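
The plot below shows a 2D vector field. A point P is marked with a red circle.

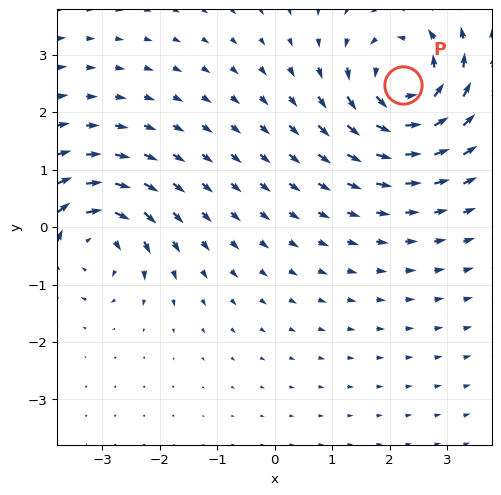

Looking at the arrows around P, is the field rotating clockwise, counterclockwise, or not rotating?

counterclockwise

Near P at (2.2, 2.5) the arrows circulate counterclockwise. The curl (z-component) there is about +6; positive curl means counterclockwise rotation.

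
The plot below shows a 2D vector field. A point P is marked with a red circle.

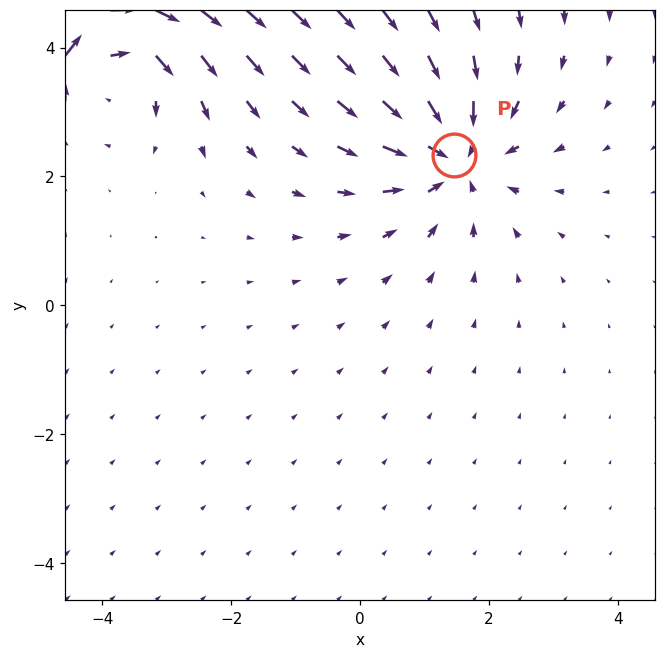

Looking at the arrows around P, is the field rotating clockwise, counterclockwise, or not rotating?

Near P at (1.5, 2.3) the arrows show no circulation. The curl there is ≈0.

not rotating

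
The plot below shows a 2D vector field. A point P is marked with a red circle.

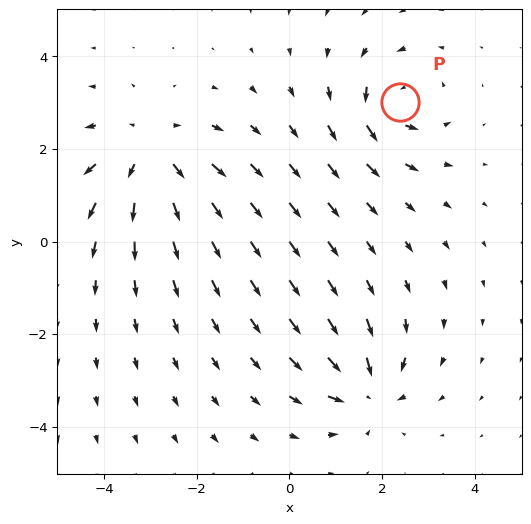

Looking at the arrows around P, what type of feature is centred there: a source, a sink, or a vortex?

vortex

At P (2.4, 3.0) the arrows circulate counterclockwise. Divergence ≈0, curl about +4 — near-zero divergence with nonzero curl is a vortex.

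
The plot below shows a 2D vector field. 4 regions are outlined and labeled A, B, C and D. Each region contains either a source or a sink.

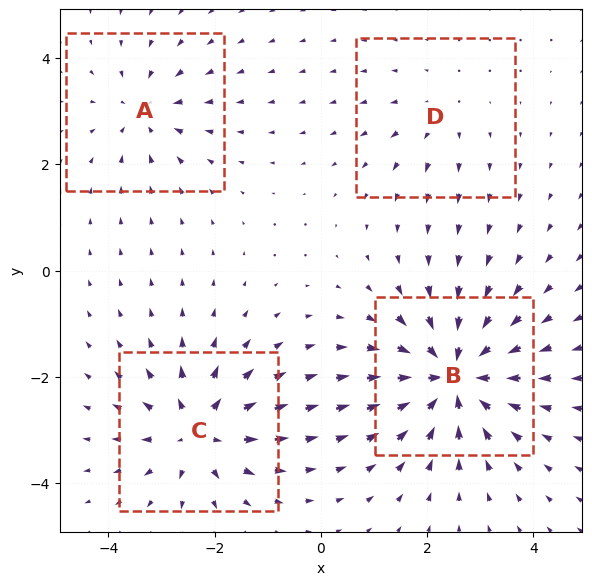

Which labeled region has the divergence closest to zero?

Divergence at each region's feature centre — A: about -4, B: about -8, C: about +6, D: about +2. Region D is closest to zero.

D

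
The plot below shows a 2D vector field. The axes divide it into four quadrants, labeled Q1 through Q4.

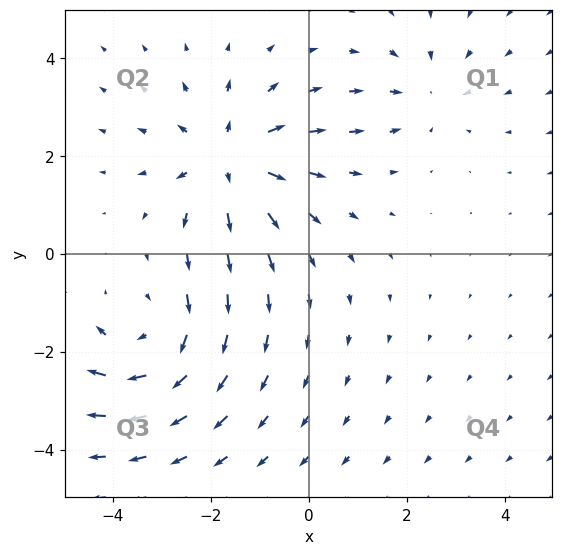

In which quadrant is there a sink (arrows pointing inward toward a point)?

Q1

The sink sits at approximately (2.4, 3.3), which lies in quadrant Q1. The divergence there is about -2, negative as expected for a sink.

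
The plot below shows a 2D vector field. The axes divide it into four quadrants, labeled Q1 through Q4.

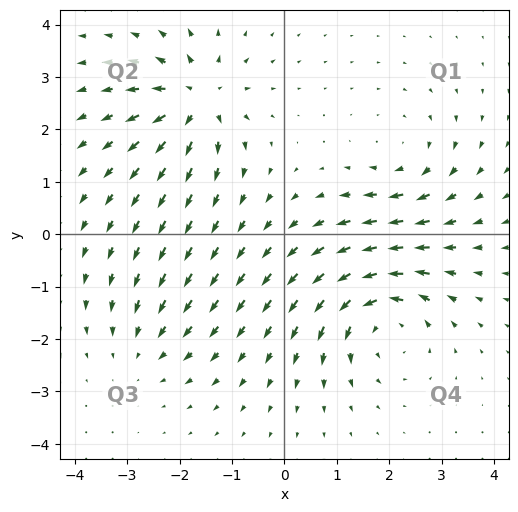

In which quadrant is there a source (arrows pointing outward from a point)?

The source sits at approximately (-1.7, 2.6), which lies in quadrant Q2. The divergence there is about +6, positive as expected for a source.

Q2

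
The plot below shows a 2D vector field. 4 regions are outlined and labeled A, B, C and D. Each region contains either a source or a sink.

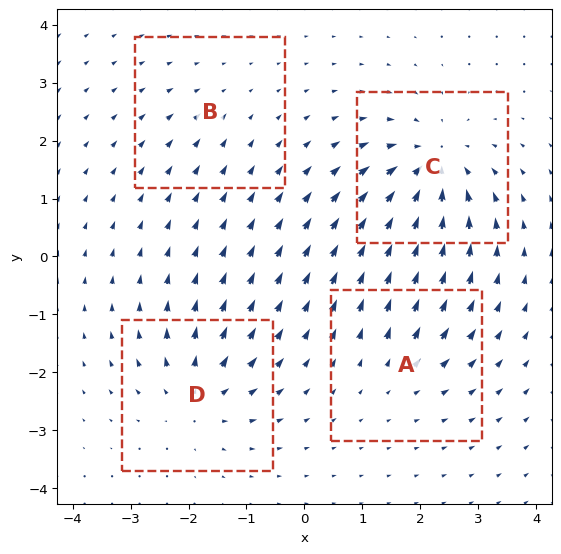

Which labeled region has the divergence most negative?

C

Divergence at each region's feature centre — A: about +3, B: about -2, C: about -7, D: about +6. Region C is most negative.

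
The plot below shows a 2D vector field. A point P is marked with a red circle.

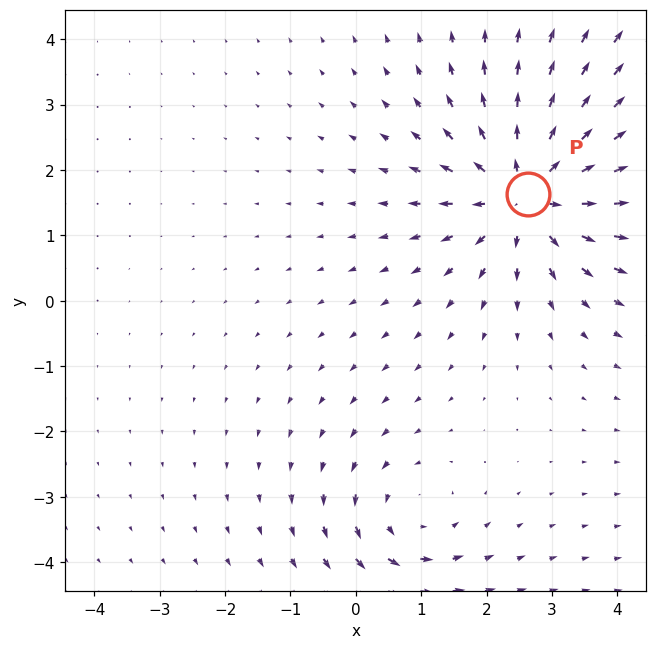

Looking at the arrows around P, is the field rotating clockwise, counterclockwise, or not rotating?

Near P at (2.6, 1.6) the arrows show no circulation. The curl there is ≈0.

not rotating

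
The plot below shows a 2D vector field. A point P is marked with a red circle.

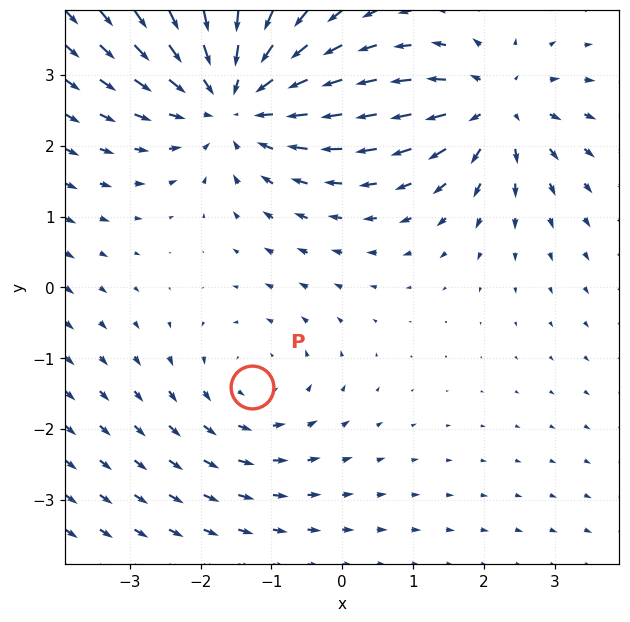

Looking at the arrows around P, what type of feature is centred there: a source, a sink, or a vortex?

vortex

At P (-1.3, -1.4) the arrows circulate counterclockwise. Divergence ≈0, curl about +2 — near-zero divergence with nonzero curl is a vortex.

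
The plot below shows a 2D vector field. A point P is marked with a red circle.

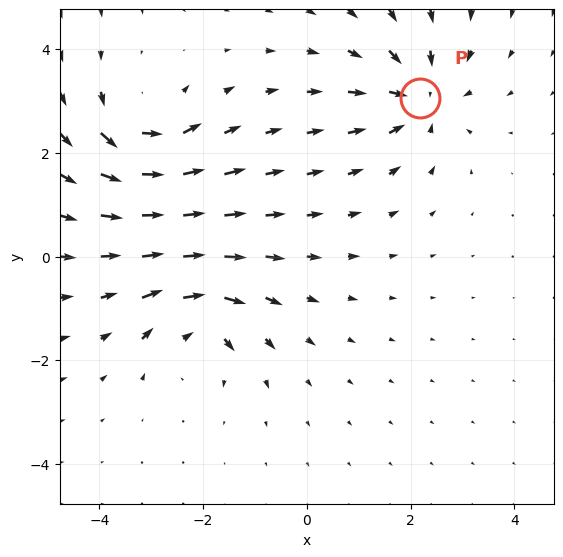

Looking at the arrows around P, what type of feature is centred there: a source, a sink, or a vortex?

sink

At P (2.2, 3.1) the arrows converge inward. Divergence about -6, curl ≈0 — negative divergence with near-zero curl is a sink.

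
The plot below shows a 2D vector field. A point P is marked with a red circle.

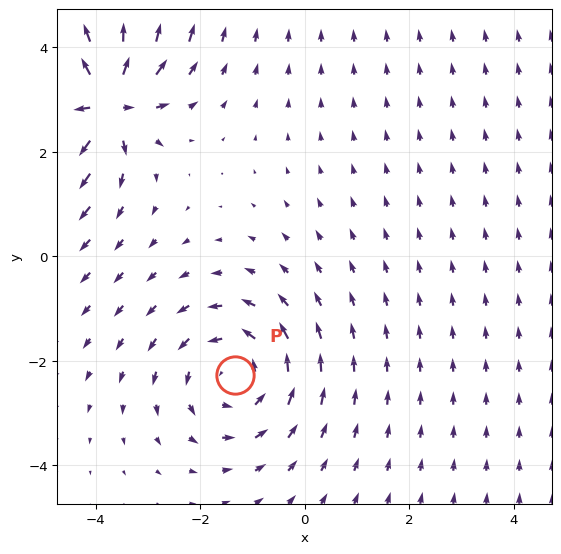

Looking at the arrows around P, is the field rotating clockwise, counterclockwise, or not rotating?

Near P at (-1.3, -2.3) the arrows circulate counterclockwise. The curl (z-component) there is about +3; positive curl means counterclockwise rotation.

counterclockwise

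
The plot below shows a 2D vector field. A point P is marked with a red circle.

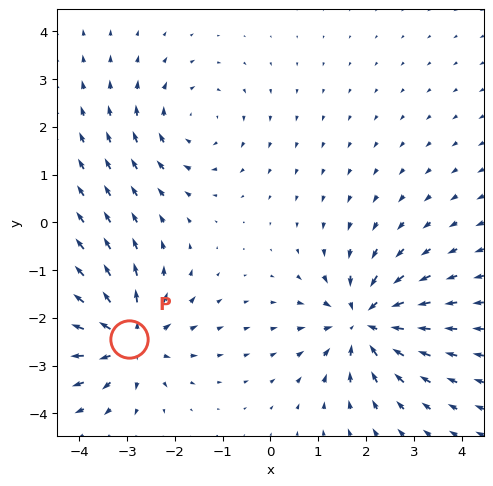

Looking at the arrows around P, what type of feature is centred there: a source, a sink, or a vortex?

source

At P (-3.0, -2.4) the arrows spread outward. Divergence about +4, curl ≈0 — positive divergence with near-zero curl is a source.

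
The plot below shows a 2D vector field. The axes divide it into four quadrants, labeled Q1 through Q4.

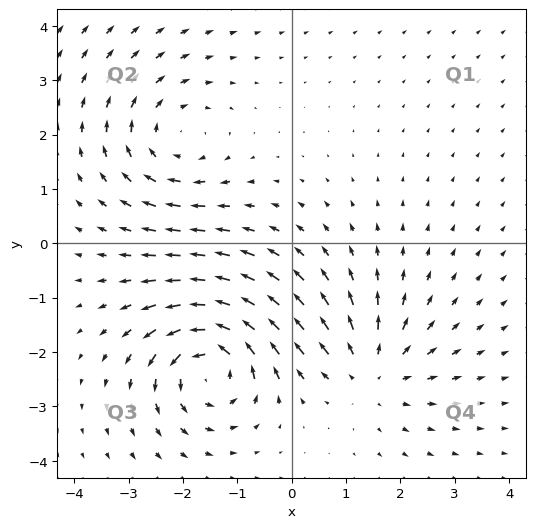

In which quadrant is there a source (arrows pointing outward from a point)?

Q4

The source sits at approximately (1.5, -2.3), which lies in quadrant Q4. The divergence there is about +4, positive as expected for a source.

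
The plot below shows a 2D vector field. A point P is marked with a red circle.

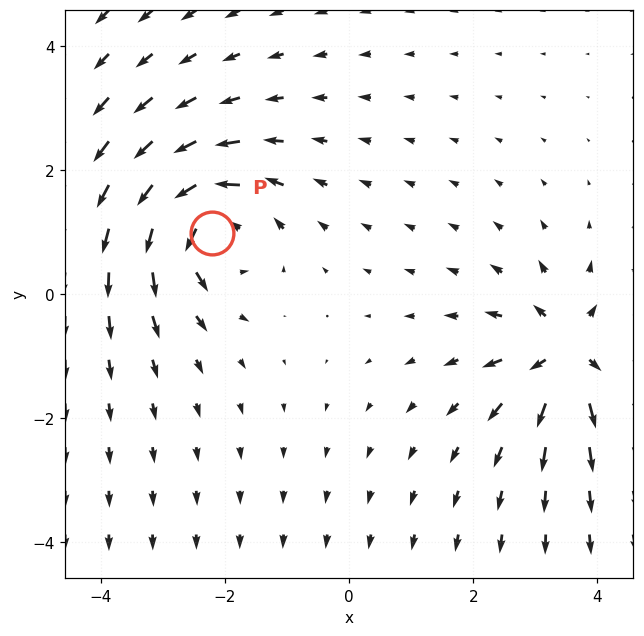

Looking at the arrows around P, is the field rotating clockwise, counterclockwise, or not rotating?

Near P at (-2.2, 1.0) the arrows circulate counterclockwise. The curl (z-component) there is about +4; positive curl means counterclockwise rotation.

counterclockwise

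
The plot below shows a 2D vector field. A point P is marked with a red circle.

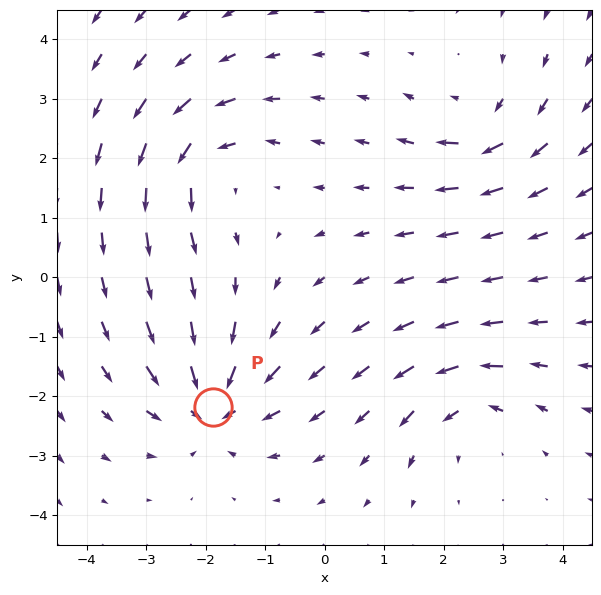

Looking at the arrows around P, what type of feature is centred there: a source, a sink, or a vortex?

At P (-1.9, -2.2) the arrows converge inward. Divergence about -6, curl ≈0 — negative divergence with near-zero curl is a sink.

sink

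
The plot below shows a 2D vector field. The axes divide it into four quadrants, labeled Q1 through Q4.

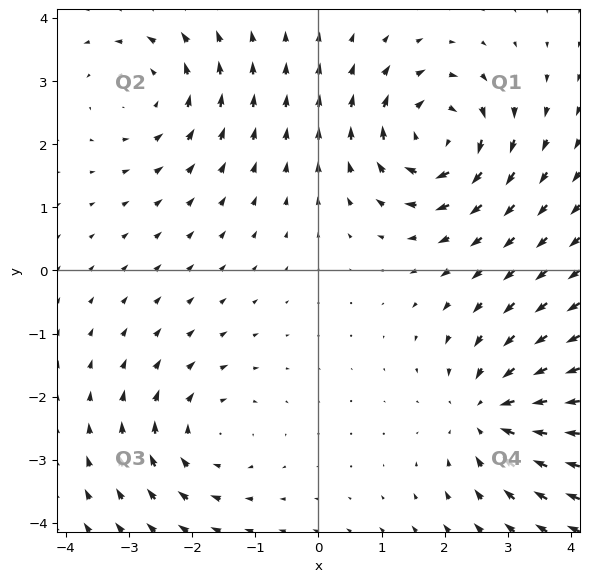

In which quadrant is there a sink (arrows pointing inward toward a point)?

The sink sits at approximately (2.8, -2.2), which lies in quadrant Q4. The divergence there is about -5, negative as expected for a sink.

Q4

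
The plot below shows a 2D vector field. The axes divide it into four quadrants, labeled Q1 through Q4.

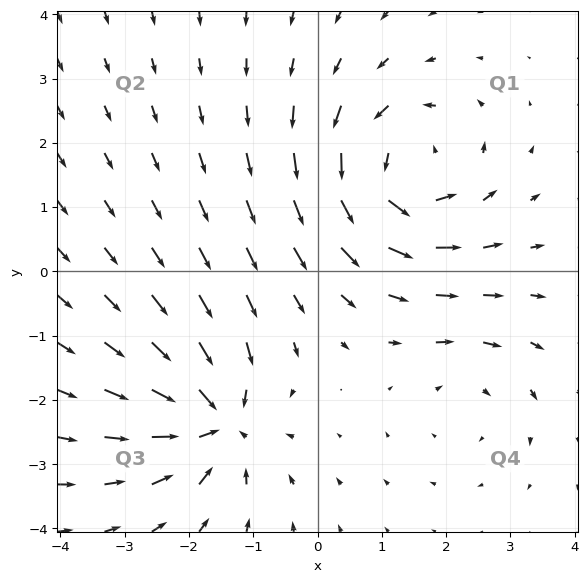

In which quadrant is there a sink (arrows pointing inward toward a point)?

Q3

The sink sits at approximately (-1.6, -2.3), which lies in quadrant Q3. The divergence there is about -6, negative as expected for a sink.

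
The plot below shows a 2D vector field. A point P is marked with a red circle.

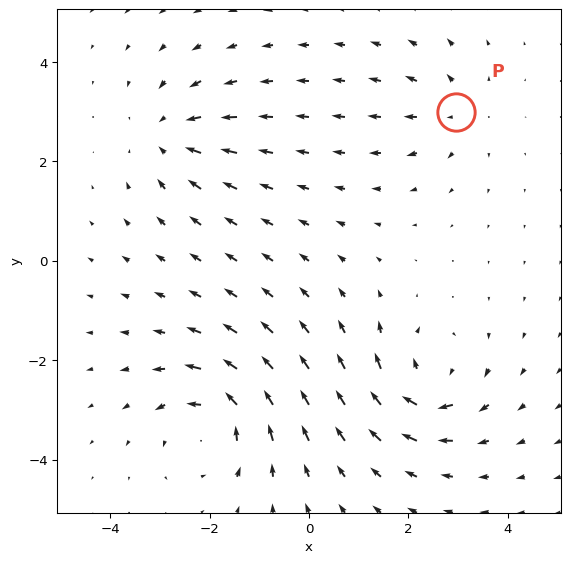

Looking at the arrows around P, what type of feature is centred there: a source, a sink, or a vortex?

At P (3.0, 3.0) the arrows spread outward. Divergence about +3, curl ≈0 — positive divergence with near-zero curl is a source.

source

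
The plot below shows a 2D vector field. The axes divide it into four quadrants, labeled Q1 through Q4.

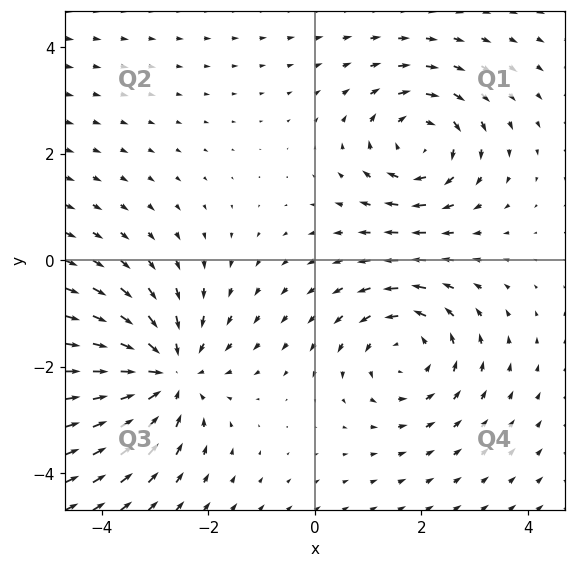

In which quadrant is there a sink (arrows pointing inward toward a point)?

The sink sits at approximately (-2.8, -2.1), which lies in quadrant Q3. The divergence there is about -4, negative as expected for a sink.

Q3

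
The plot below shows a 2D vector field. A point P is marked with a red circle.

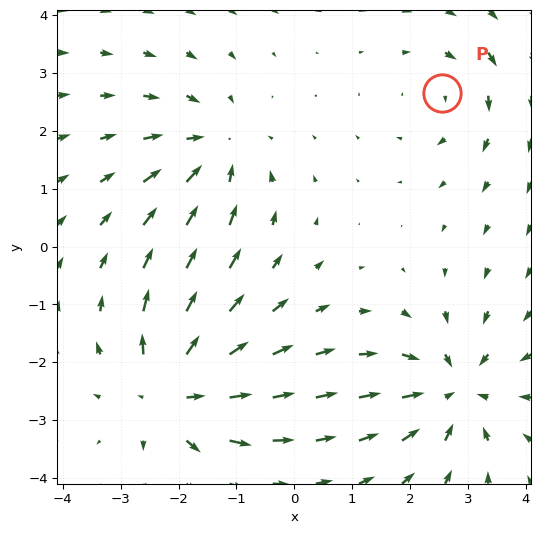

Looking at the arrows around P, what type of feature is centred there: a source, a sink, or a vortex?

At P (2.6, 2.7) the arrows circulate clockwise. Divergence ≈0, curl about -3 — near-zero divergence with nonzero curl is a vortex.

vortex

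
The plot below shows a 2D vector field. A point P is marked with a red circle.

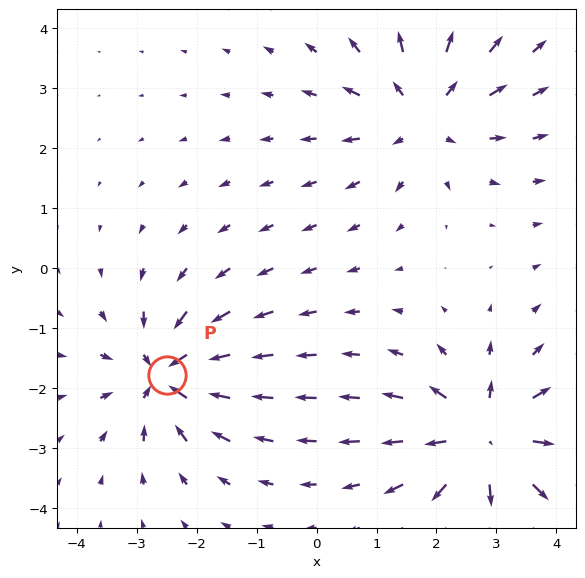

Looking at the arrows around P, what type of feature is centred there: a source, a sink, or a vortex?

At P (-2.5, -1.8) the arrows converge inward. Divergence about -5, curl ≈0 — negative divergence with near-zero curl is a sink.

sink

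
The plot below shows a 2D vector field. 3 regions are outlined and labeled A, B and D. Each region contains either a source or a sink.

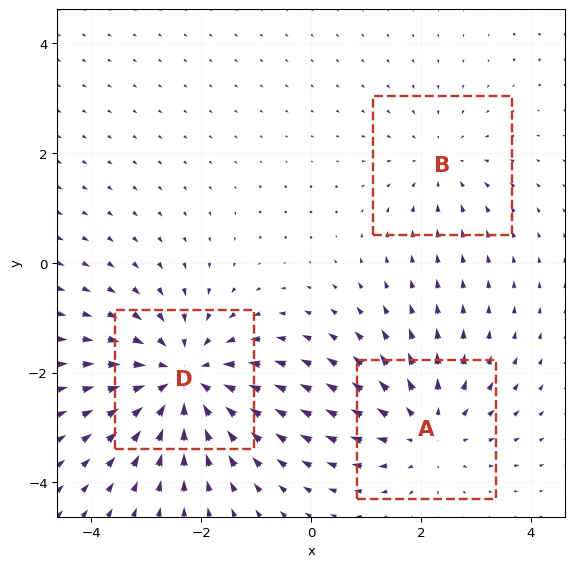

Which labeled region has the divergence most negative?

Divergence at each region's feature centre — A: about +3, B: about -2, D: about -4. Region D is most negative.

D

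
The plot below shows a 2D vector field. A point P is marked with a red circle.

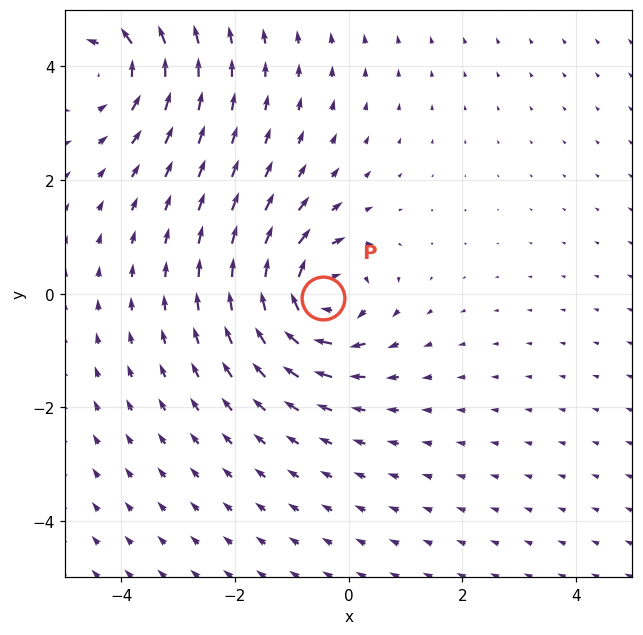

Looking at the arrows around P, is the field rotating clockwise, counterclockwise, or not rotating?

clockwise

Near P at (-0.5, -0.1) the arrows circulate clockwise. The curl (z-component) there is about -6; negative curl means clockwise rotation.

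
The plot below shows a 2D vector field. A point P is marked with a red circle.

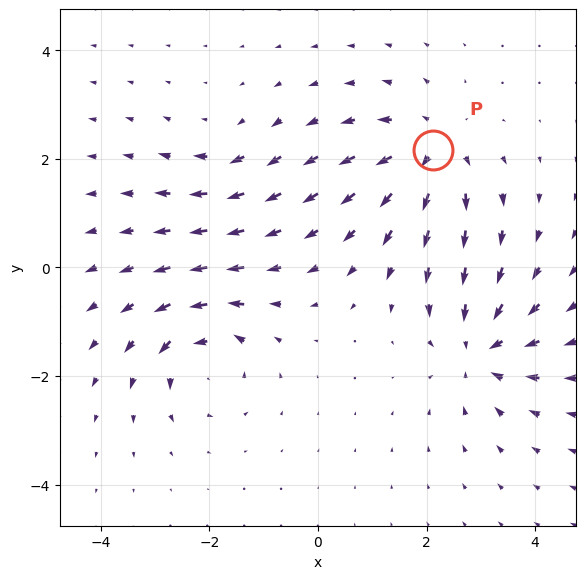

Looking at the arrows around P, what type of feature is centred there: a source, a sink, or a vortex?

source

At P (2.1, 2.2) the arrows spread outward. Divergence about +5, curl ≈0 — positive divergence with near-zero curl is a source.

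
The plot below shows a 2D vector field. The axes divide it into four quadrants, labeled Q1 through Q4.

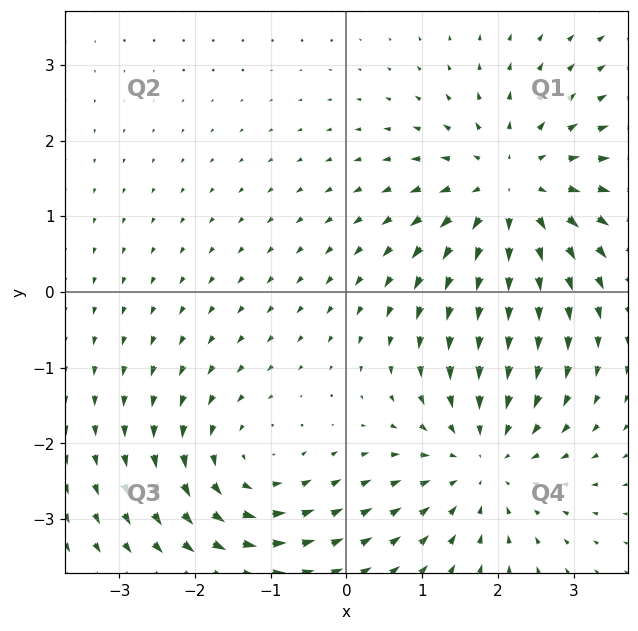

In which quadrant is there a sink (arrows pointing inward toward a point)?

The sink sits at approximately (1.8, -2.2), which lies in quadrant Q4. The divergence there is about -3, negative as expected for a sink.

Q4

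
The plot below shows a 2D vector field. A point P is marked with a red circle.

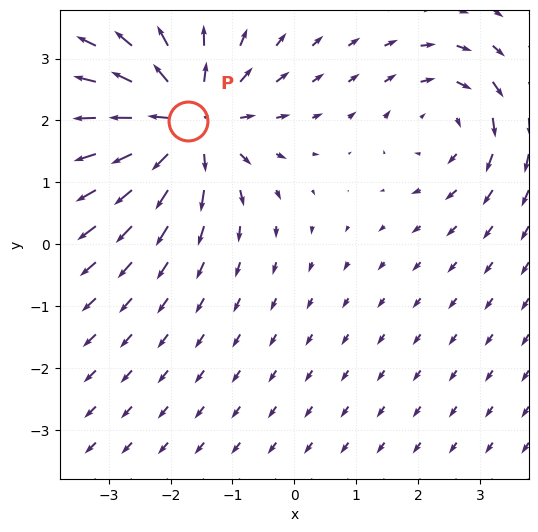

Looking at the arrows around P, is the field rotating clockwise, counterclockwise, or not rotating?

not rotating

Near P at (-1.7, 2.0) the arrows show no circulation. The curl there is ≈0.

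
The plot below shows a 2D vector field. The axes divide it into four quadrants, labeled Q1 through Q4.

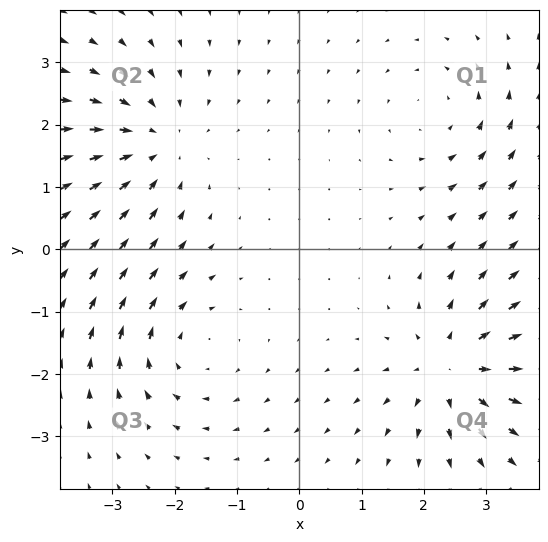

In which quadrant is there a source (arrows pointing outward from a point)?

The source sits at approximately (2.5, -1.9), which lies in quadrant Q4. The divergence there is about +6, positive as expected for a source.

Q4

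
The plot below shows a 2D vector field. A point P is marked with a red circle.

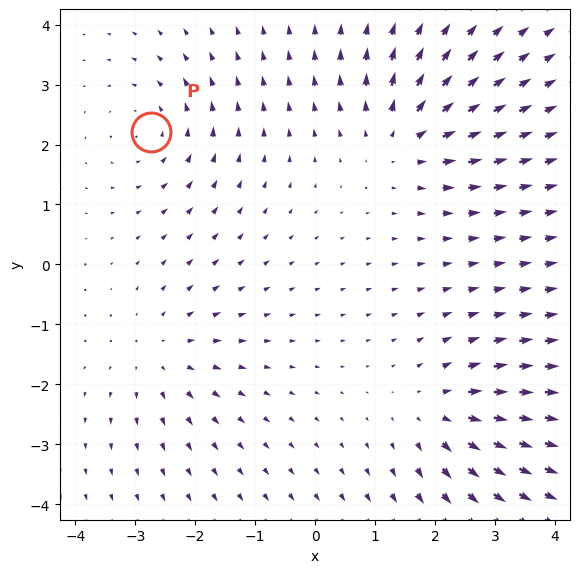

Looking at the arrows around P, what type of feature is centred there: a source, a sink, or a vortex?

vortex

At P (-2.7, 2.2) the arrows circulate counterclockwise. Divergence ≈0, curl about +3 — near-zero divergence with nonzero curl is a vortex.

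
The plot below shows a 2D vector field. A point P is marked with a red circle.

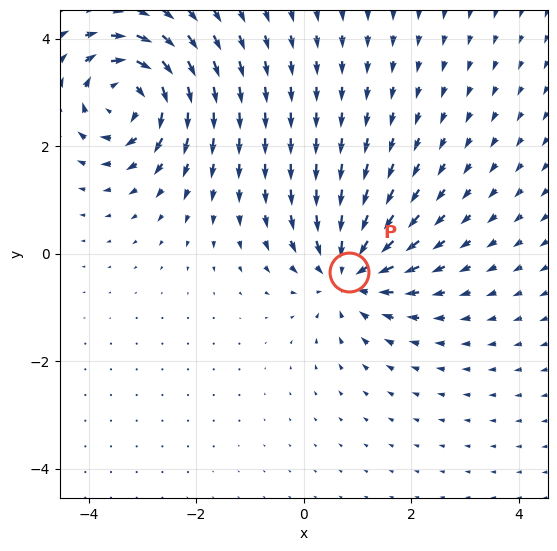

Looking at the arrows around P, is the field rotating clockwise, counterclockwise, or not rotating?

Near P at (0.8, -0.3) the arrows show no circulation. The curl there is ≈0.

not rotating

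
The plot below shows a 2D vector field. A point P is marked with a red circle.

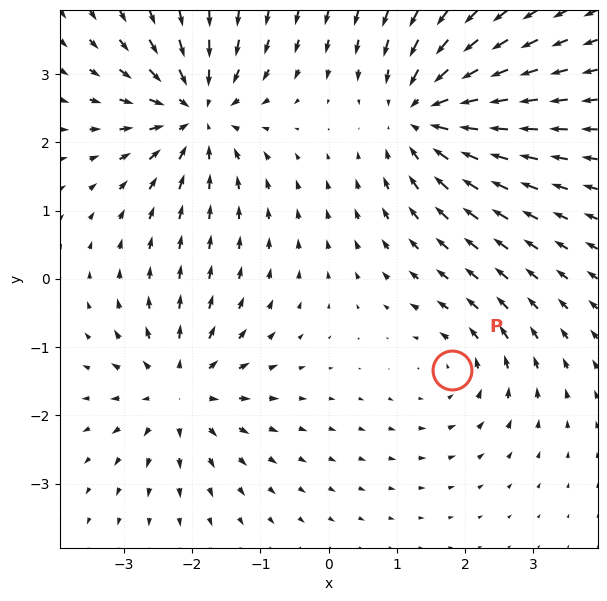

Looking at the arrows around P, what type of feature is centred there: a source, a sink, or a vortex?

vortex

At P (1.8, -1.3) the arrows circulate counterclockwise. Divergence ≈0, curl about +3 — near-zero divergence with nonzero curl is a vortex.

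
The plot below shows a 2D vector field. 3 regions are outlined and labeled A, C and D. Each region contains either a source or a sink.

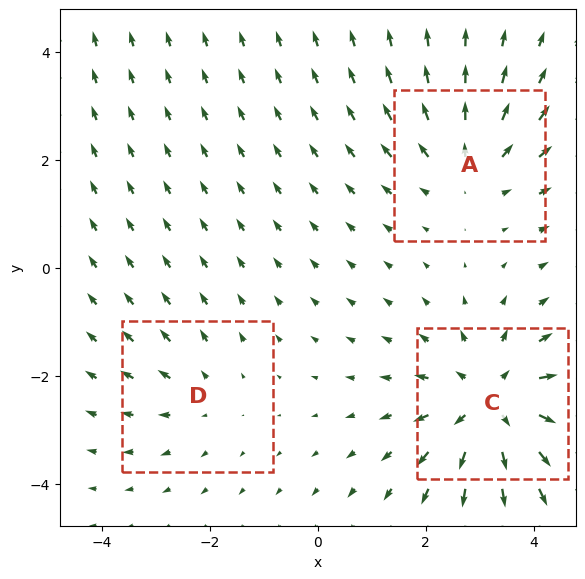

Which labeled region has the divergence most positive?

C

Divergence at each region's feature centre — A: about +3, C: about +5, D: about +2. Region C is most positive.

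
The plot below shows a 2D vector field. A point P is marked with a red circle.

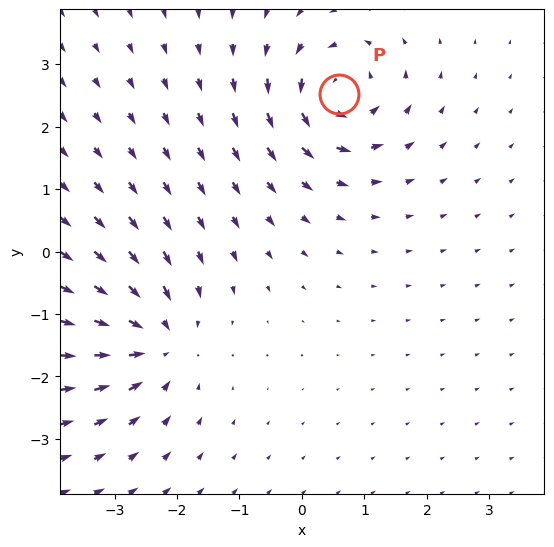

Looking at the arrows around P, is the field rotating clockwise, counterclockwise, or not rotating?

counterclockwise

Near P at (0.6, 2.5) the arrows circulate counterclockwise. The curl (z-component) there is about +7; positive curl means counterclockwise rotation.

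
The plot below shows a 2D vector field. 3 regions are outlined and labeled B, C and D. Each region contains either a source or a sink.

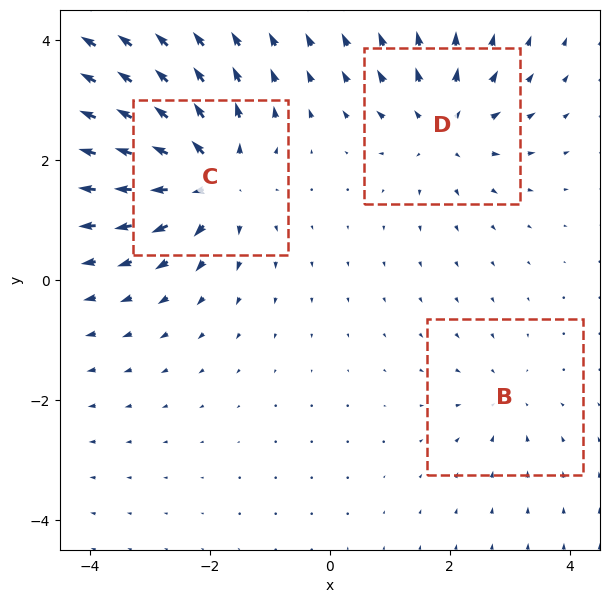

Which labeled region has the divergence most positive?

C

Divergence at each region's feature centre — B: about -2, C: about +5, D: about +4. Region C is most positive.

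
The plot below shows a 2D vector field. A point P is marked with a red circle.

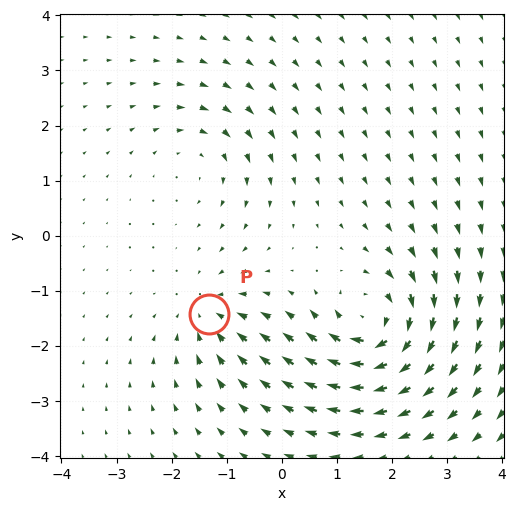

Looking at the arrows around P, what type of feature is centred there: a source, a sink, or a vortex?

sink

At P (-1.3, -1.4) the arrows converge inward. Divergence about -3, curl ≈0 — negative divergence with near-zero curl is a sink.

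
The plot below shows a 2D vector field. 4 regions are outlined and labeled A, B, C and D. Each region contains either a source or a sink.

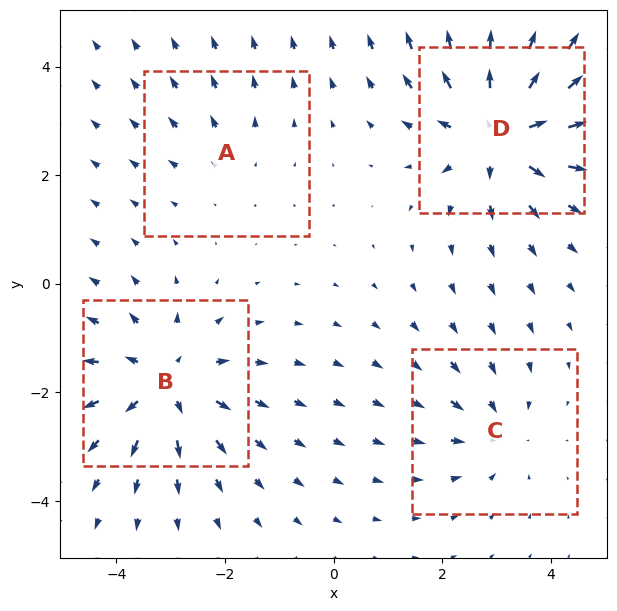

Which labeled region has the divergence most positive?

D

Divergence at each region's feature centre — A: about +2, B: about +5, C: about -3, D: about +6. Region D is most positive.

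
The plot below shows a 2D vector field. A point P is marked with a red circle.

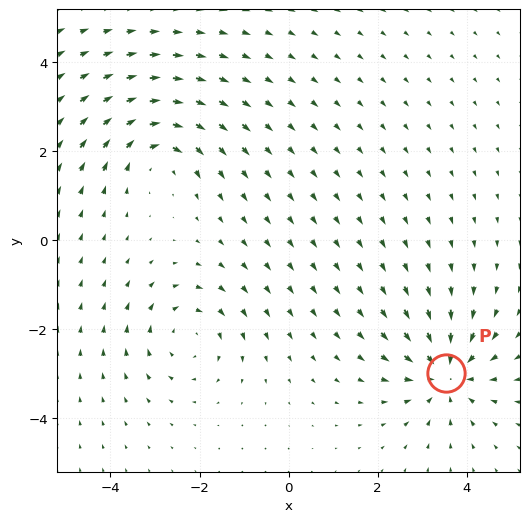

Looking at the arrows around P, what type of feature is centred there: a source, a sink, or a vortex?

sink

At P (3.5, -3.0) the arrows converge inward. Divergence about -4, curl ≈0 — negative divergence with near-zero curl is a sink.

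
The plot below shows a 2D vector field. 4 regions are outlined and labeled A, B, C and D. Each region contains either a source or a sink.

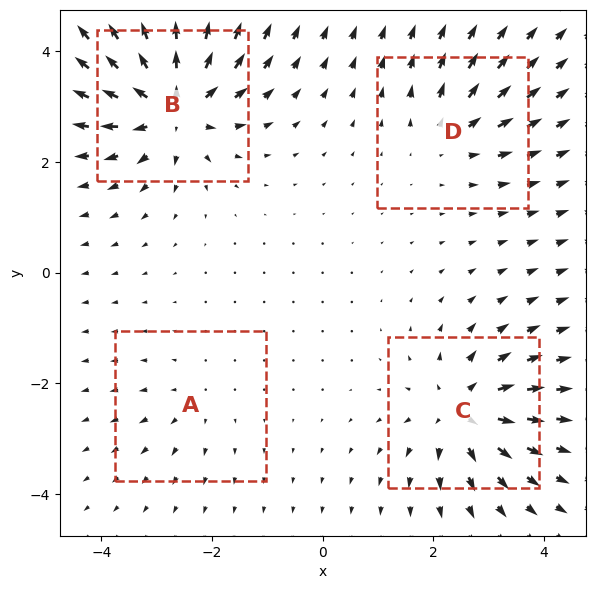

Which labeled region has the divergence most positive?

B

Divergence at each region's feature centre — A: about +2, B: about +8, C: about +6, D: about +4. Region B is most positive.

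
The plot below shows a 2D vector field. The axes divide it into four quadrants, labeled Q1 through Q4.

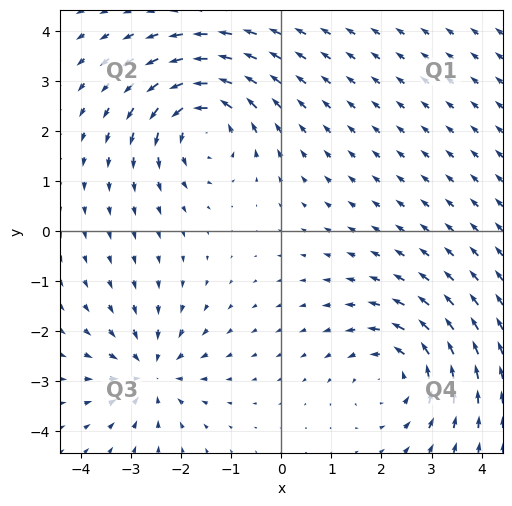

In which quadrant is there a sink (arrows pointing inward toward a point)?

The sink sits at approximately (-2.6, -2.8), which lies in quadrant Q3. The divergence there is about -4, negative as expected for a sink.

Q3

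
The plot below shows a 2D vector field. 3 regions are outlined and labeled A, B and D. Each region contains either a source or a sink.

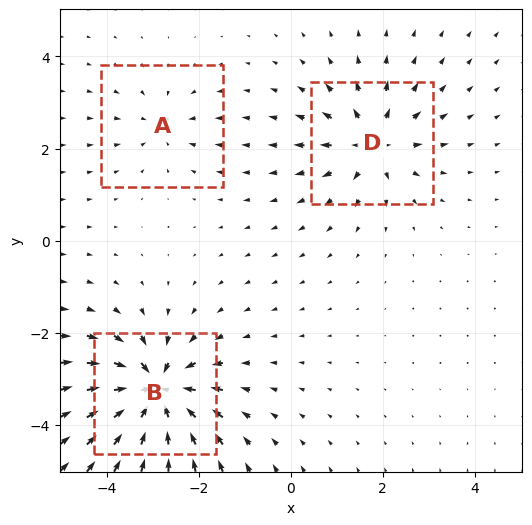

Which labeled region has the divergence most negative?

B

Divergence at each region's feature centre — A: about -2, B: about -6, D: about +4. Region B is most negative.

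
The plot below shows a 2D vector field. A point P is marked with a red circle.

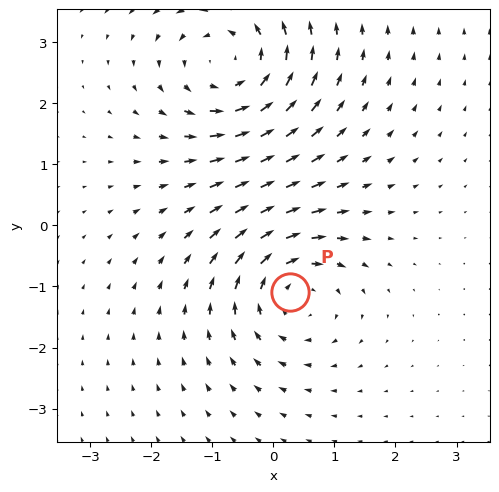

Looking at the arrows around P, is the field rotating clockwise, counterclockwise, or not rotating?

Near P at (0.3, -1.1) the arrows circulate clockwise. The curl (z-component) there is about -4; negative curl means clockwise rotation.

clockwise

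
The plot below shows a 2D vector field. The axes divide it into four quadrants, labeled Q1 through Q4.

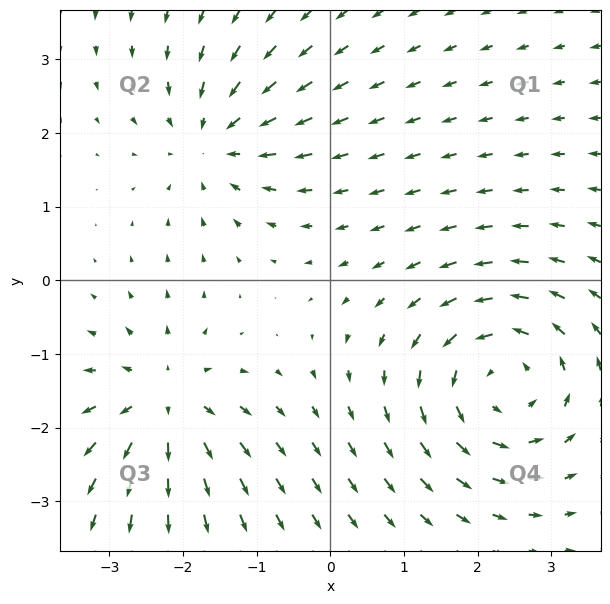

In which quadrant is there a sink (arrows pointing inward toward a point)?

Q2

The sink sits at approximately (-1.6, 1.9), which lies in quadrant Q2. The divergence there is about -4, negative as expected for a sink.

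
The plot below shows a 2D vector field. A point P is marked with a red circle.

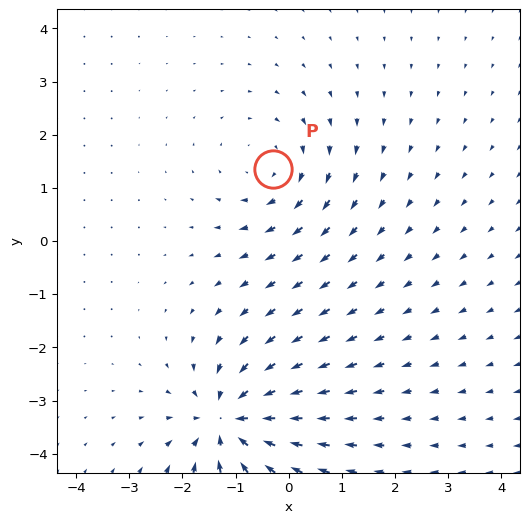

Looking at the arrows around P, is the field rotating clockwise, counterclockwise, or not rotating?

clockwise

Near P at (-0.3, 1.4) the arrows circulate clockwise. The curl (z-component) there is about -3; negative curl means clockwise rotation.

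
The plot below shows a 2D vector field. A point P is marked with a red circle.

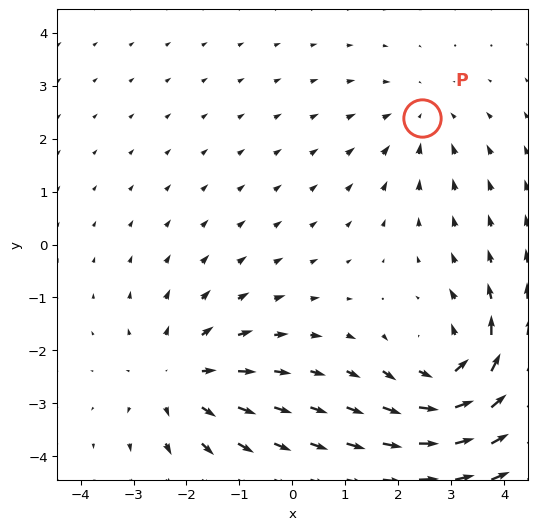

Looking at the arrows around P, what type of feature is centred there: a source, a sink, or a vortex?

sink

At P (2.5, 2.4) the arrows converge inward. Divergence about -2, curl ≈0 — negative divergence with near-zero curl is a sink.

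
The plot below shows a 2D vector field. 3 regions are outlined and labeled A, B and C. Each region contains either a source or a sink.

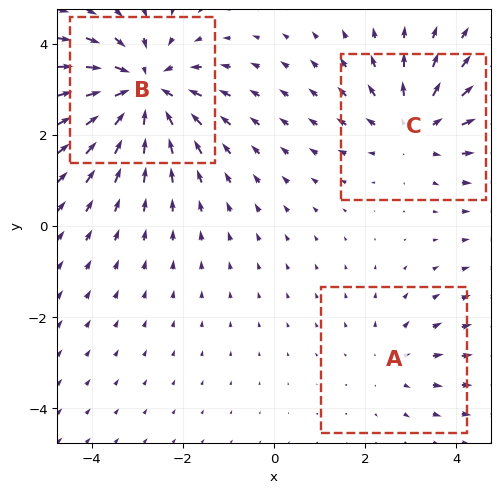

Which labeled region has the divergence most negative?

B

Divergence at each region's feature centre — A: about +2, B: about -5, C: about +3. Region B is most negative.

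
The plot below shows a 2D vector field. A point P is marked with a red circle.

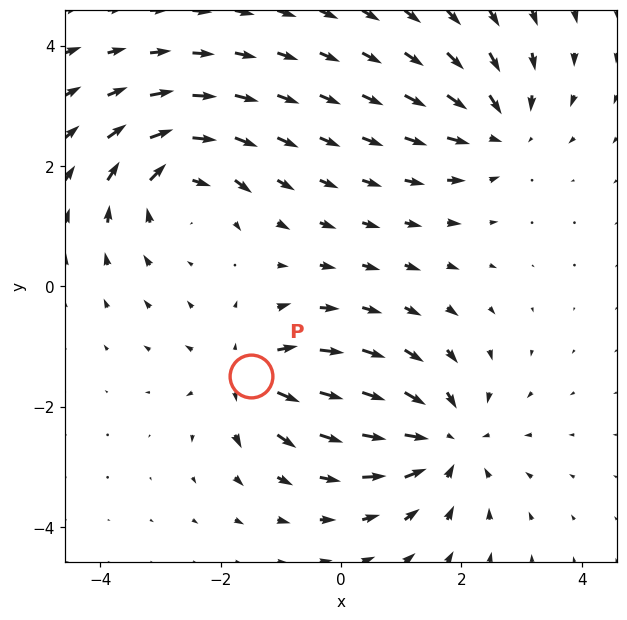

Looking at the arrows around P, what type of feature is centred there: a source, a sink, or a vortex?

source

At P (-1.5, -1.5) the arrows spread outward. Divergence about +5, curl ≈0 — positive divergence with near-zero curl is a source.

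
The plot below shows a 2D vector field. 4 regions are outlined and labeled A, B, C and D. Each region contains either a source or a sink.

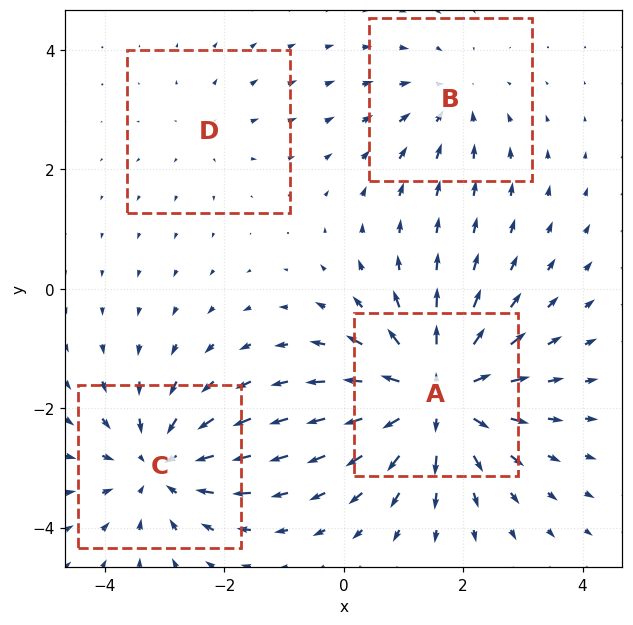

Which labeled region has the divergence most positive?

Divergence at each region's feature centre — A: about +7, B: about -3, C: about -5, D: about +2. Region A is most positive.

A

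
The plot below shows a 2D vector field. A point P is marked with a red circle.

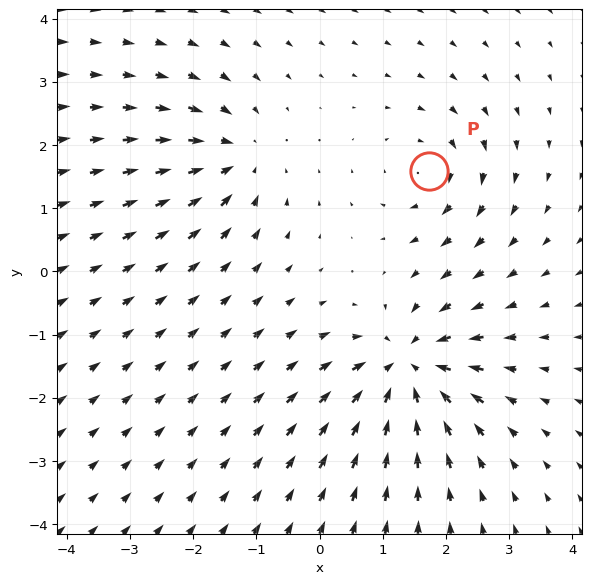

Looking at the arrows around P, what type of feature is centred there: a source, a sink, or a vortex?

vortex

At P (1.7, 1.6) the arrows circulate clockwise. Divergence ≈0, curl about -4 — near-zero divergence with nonzero curl is a vortex.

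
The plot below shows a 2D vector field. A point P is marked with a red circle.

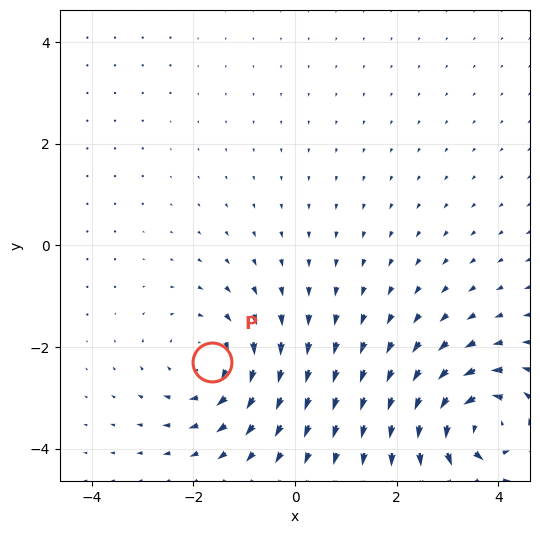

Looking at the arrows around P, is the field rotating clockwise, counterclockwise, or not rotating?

clockwise

Near P at (-1.6, -2.3) the arrows circulate clockwise. The curl (z-component) there is about -4; negative curl means clockwise rotation.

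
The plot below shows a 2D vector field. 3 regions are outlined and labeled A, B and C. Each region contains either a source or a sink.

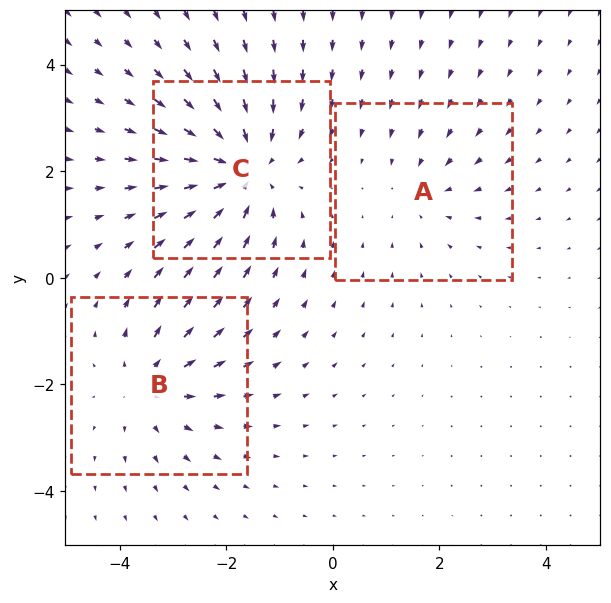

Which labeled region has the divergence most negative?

C

Divergence at each region's feature centre — A: about -2, B: about +3, C: about -4. Region C is most negative.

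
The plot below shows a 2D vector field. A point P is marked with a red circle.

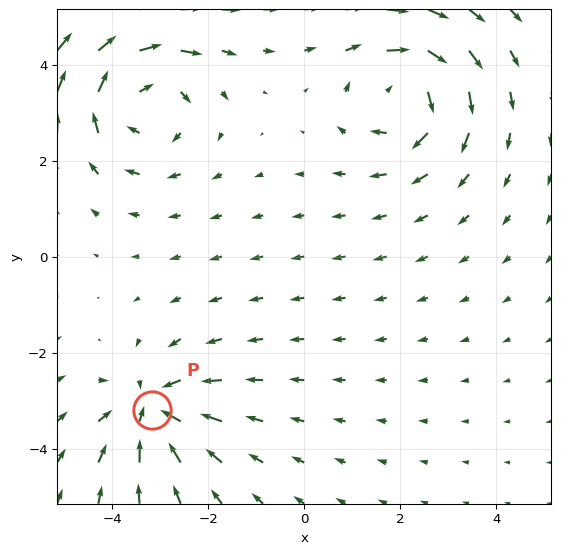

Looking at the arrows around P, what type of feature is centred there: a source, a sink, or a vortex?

At P (-3.2, -3.2) the arrows converge inward. Divergence about -5, curl ≈0 — negative divergence with near-zero curl is a sink.

sink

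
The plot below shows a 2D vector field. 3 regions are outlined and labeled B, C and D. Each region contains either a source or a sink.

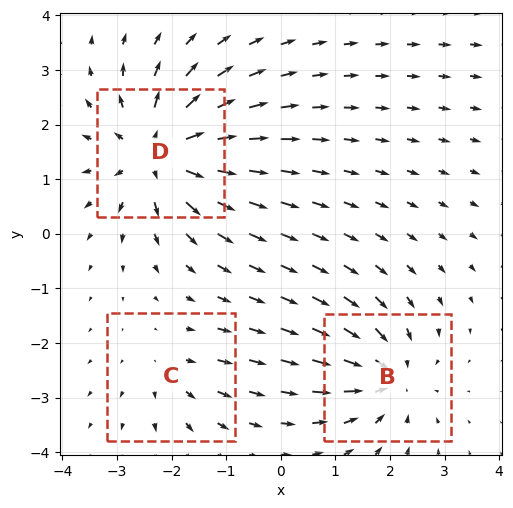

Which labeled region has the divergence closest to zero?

Divergence at each region's feature centre — B: about -4, C: about +2, D: about +5. Region C is closest to zero.

C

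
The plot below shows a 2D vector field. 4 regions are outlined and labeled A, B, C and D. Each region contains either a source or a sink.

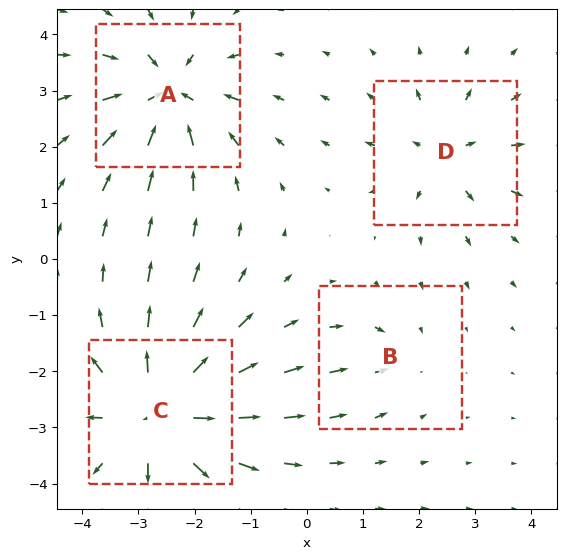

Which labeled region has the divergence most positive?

Divergence at each region's feature centre — A: about -7, B: about -3, C: about +8, D: about +4. Region C is most positive.

C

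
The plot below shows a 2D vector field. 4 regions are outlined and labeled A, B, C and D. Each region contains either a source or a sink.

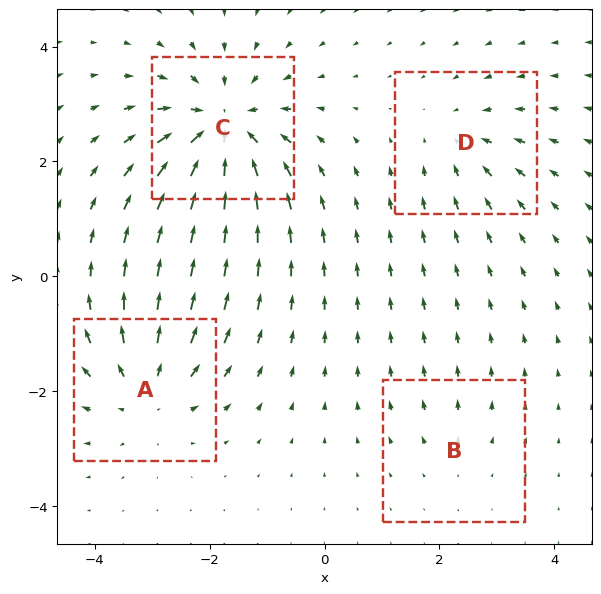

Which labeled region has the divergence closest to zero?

Divergence at each region's feature centre — A: about +5, B: about +2, C: about -8, D: about -3. Region B is closest to zero.

B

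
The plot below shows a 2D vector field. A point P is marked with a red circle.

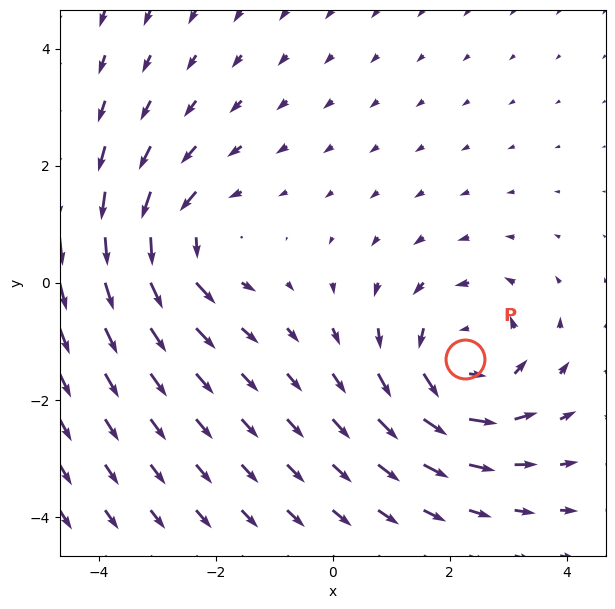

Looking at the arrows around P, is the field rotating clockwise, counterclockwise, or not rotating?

counterclockwise

Near P at (2.3, -1.3) the arrows circulate counterclockwise. The curl (z-component) there is about +4; positive curl means counterclockwise rotation.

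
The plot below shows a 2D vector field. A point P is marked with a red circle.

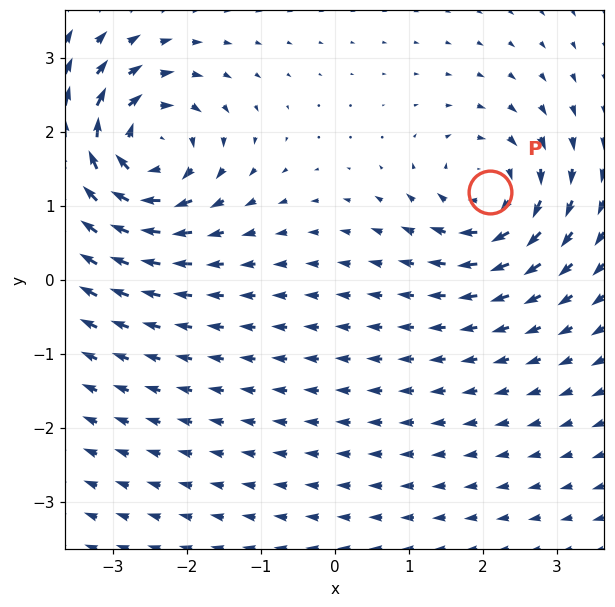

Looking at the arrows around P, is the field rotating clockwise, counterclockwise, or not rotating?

clockwise

Near P at (2.1, 1.2) the arrows circulate clockwise. The curl (z-component) there is about -5; negative curl means clockwise rotation.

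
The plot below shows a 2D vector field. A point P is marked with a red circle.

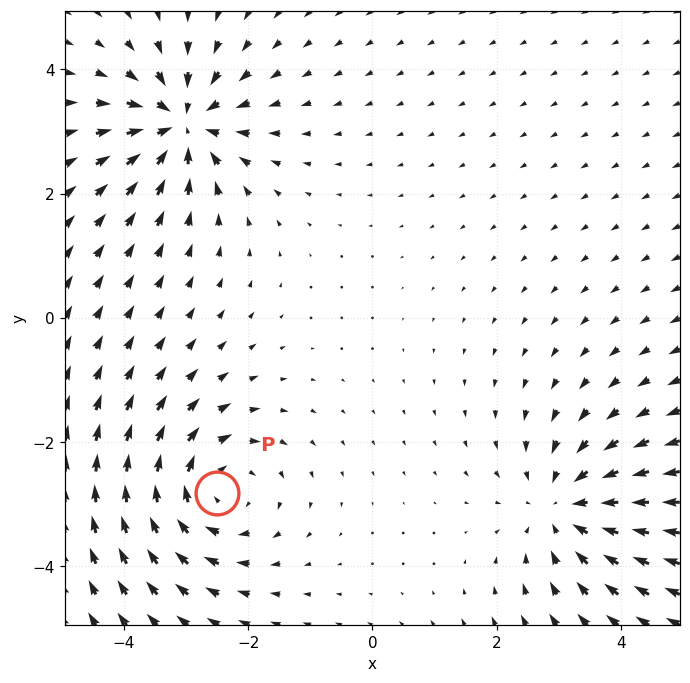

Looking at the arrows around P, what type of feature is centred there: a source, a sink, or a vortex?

At P (-2.5, -2.8) the arrows circulate clockwise. Divergence ≈0, curl about -4 — near-zero divergence with nonzero curl is a vortex.

vortex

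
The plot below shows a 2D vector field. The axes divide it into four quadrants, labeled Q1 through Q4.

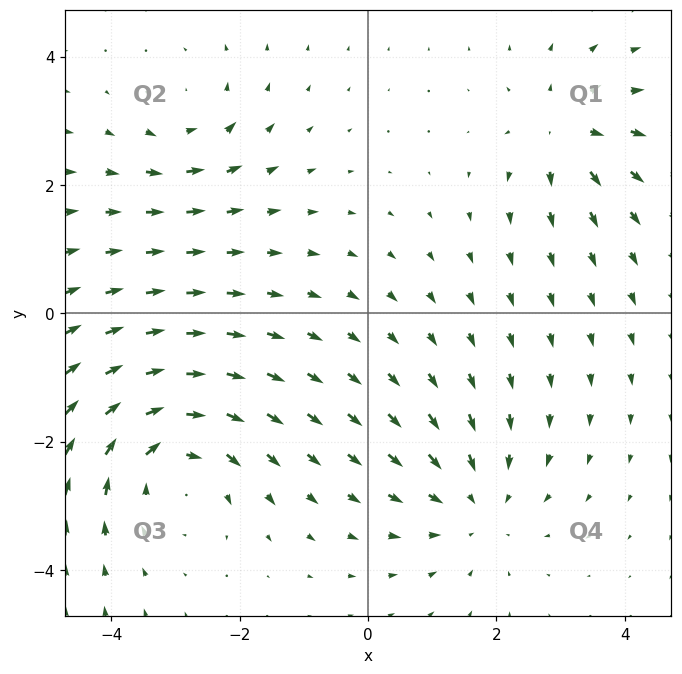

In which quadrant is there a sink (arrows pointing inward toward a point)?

Q4

The sink sits at approximately (1.7, -3.0), which lies in quadrant Q4. The divergence there is about -3, negative as expected for a sink.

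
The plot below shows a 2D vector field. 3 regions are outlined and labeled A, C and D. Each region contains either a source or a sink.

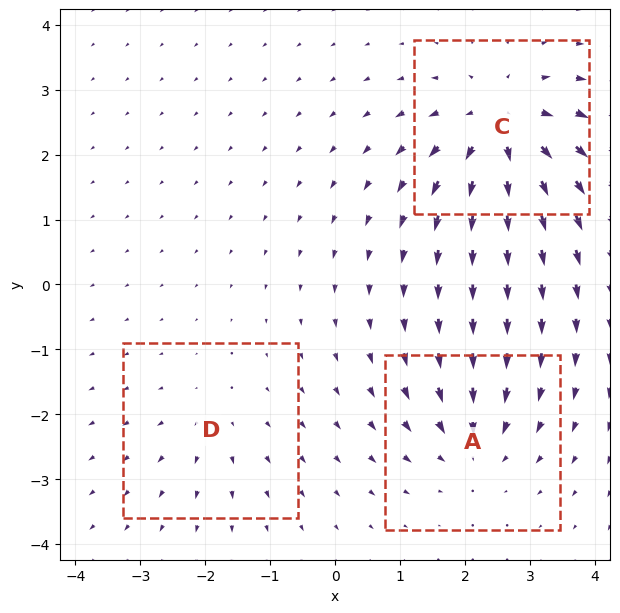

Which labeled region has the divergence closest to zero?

D

Divergence at each region's feature centre — A: about -3, C: about +5, D: about +2. Region D is closest to zero.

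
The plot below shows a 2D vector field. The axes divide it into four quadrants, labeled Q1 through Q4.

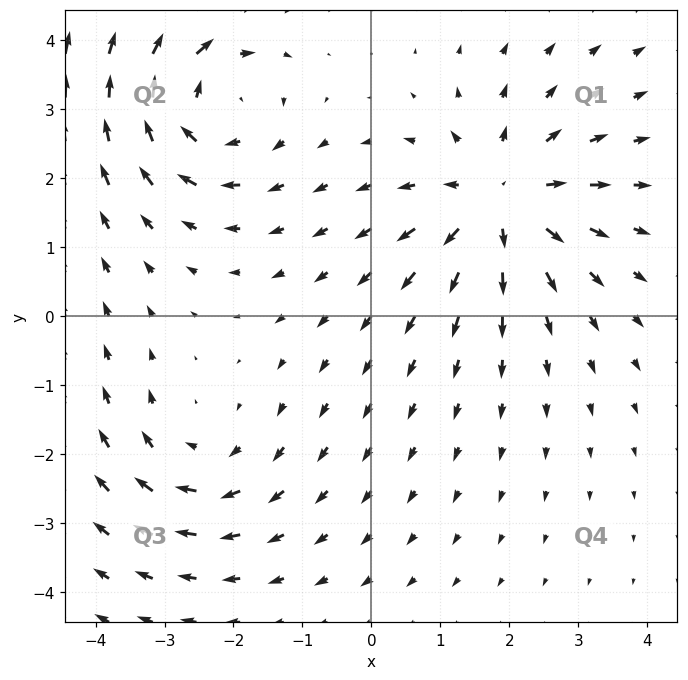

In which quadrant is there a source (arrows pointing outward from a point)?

The source sits at approximately (1.9, 1.7), which lies in quadrant Q1. The divergence there is about +4, positive as expected for a source.

Q1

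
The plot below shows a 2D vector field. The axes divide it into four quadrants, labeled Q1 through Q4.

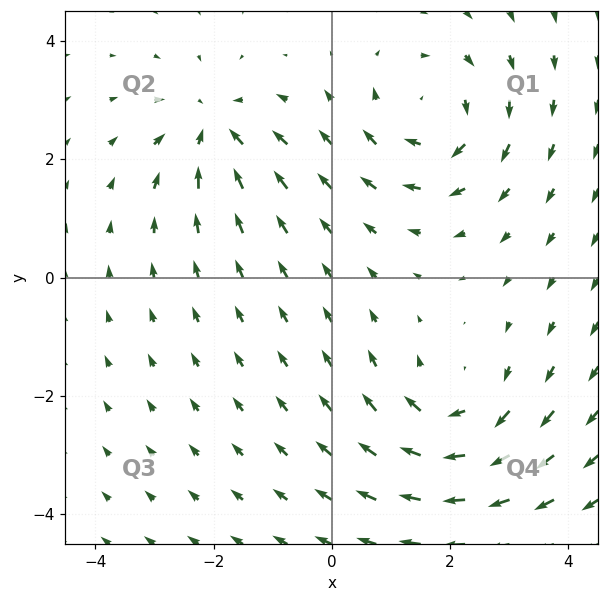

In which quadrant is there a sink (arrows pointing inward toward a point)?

Q2

The sink sits at approximately (-2.0, 2.5), which lies in quadrant Q2. The divergence there is about -4, negative as expected for a sink.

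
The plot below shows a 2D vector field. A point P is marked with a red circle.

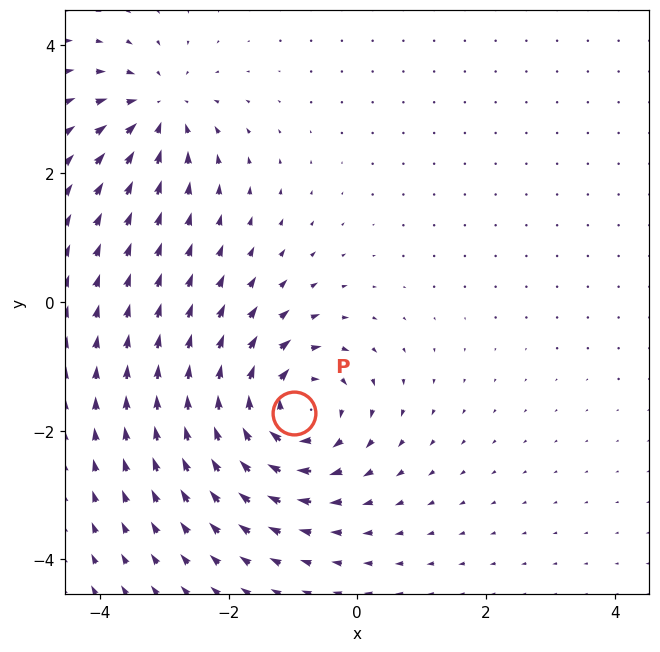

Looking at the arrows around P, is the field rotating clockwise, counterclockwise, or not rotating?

clockwise

Near P at (-1.0, -1.7) the arrows circulate clockwise. The curl (z-component) there is about -5; negative curl means clockwise rotation.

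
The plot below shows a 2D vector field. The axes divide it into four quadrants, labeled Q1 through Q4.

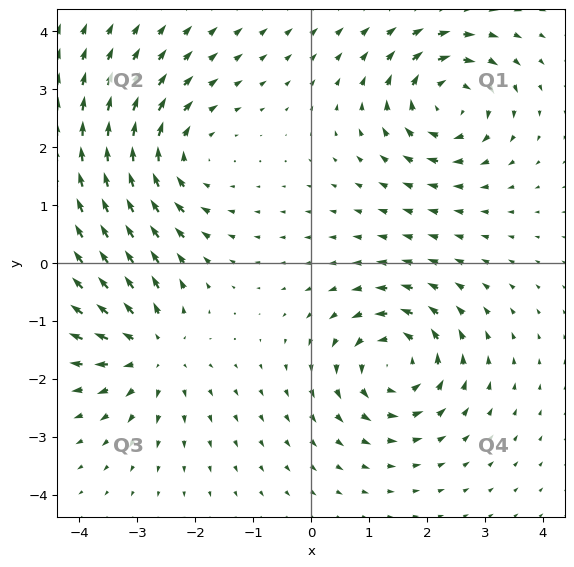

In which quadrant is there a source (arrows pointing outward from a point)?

Q3

The source sits at approximately (-2.8, -1.5), which lies in quadrant Q3. The divergence there is about +3, positive as expected for a source.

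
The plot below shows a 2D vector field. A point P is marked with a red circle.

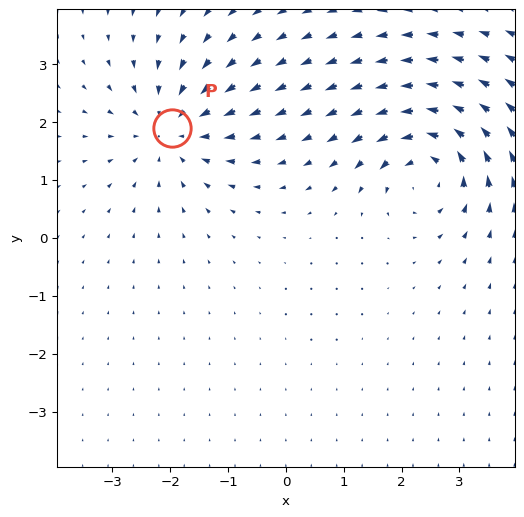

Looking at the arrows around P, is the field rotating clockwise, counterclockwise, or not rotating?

not rotating

Near P at (-2.0, 1.9) the arrows show no circulation. The curl there is ≈0.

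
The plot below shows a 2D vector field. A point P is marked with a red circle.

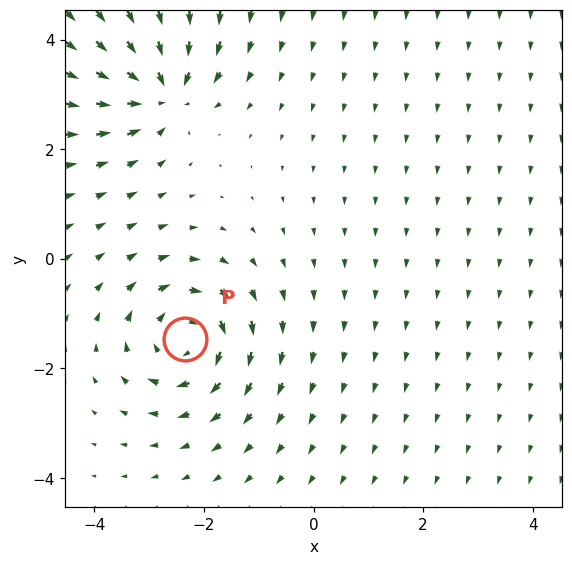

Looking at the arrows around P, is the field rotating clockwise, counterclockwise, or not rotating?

clockwise

Near P at (-2.3, -1.5) the arrows circulate clockwise. The curl (z-component) there is about -4; negative curl means clockwise rotation.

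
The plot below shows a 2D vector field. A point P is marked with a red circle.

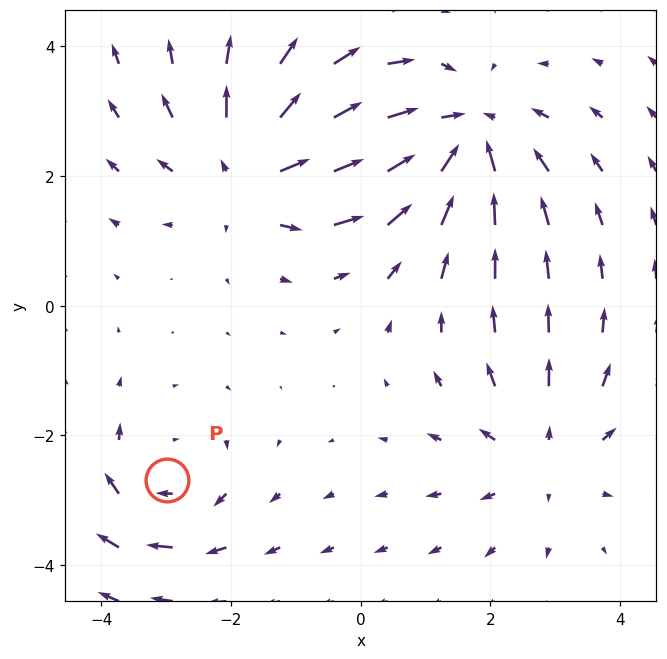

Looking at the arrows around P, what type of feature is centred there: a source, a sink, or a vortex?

At P (-3.0, -2.7) the arrows circulate clockwise. Divergence ≈0, curl about -3 — near-zero divergence with nonzero curl is a vortex.

vortex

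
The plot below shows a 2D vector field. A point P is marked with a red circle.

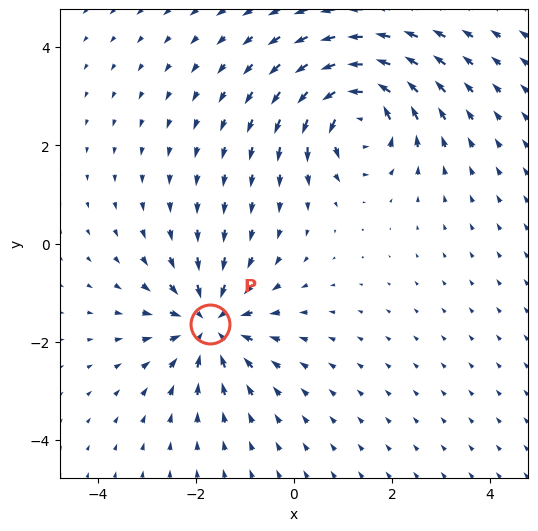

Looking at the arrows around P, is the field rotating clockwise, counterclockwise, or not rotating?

not rotating

Near P at (-1.7, -1.6) the arrows show no circulation. The curl there is ≈0.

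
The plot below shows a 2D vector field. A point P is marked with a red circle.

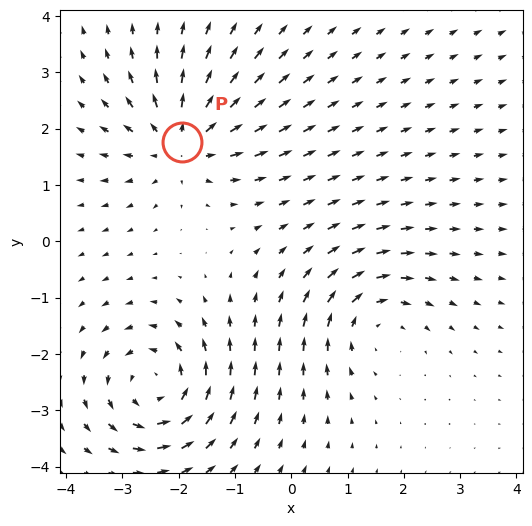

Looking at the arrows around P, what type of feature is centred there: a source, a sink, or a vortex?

At P (-1.9, 1.8) the arrows spread outward. Divergence about +5, curl ≈0 — positive divergence with near-zero curl is a source.

source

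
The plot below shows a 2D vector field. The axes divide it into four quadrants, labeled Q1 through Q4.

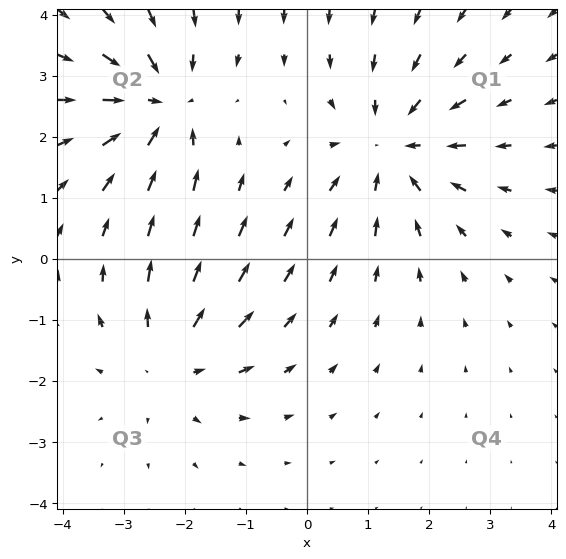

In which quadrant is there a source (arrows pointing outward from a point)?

The source sits at approximately (-2.2, -1.6), which lies in quadrant Q3. The divergence there is about +3, positive as expected for a source.

Q3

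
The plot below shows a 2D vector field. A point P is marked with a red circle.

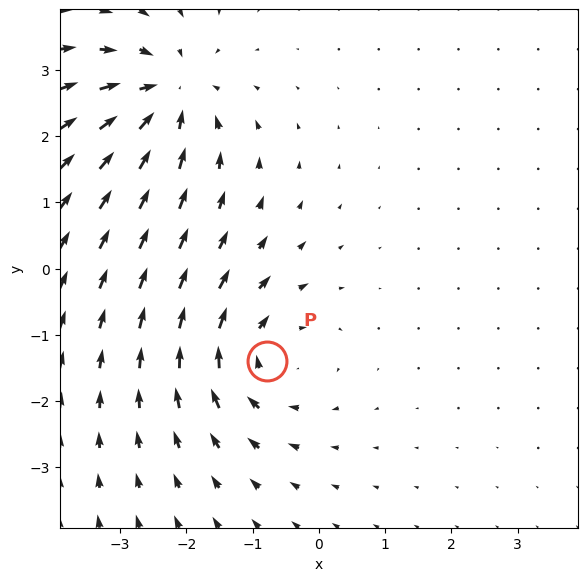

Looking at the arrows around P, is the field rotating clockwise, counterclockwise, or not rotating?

clockwise

Near P at (-0.8, -1.4) the arrows circulate clockwise. The curl (z-component) there is about -3; negative curl means clockwise rotation.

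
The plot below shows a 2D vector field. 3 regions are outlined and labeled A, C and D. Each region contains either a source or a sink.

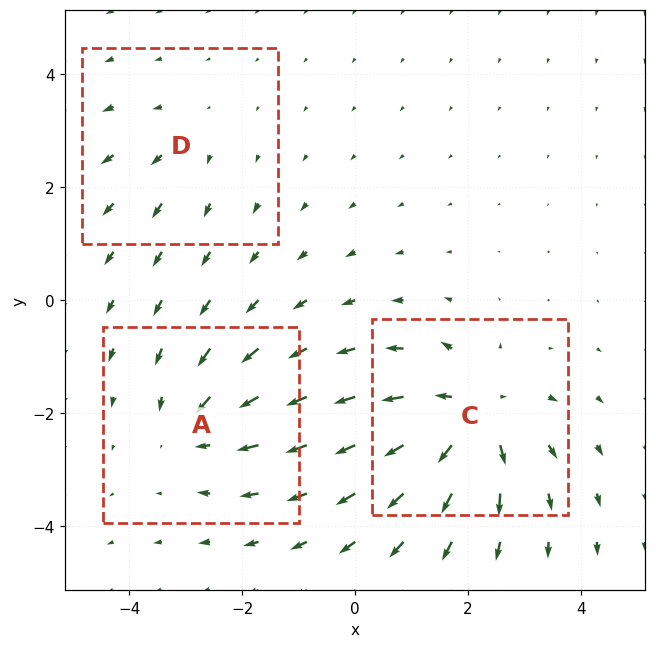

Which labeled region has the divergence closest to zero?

D

Divergence at each region's feature centre — A: about -3, C: about +5, D: about +2. Region D is closest to zero.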